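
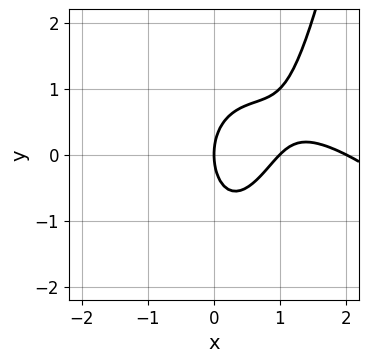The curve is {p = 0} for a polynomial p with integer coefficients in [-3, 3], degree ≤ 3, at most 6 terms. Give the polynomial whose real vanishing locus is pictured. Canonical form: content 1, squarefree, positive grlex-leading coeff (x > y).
(a) The degree is 3 — the shape is more complex than any degree-2 curve.
(b) Against the integer gridlines: among the integer gridlines, it crosses the x-axis at x ∈ {0, 1, 2}; one y-axis crossing is at y = 0.
(c) Solving for integer coefficients yields p as stated.

x^3 + x^2*y - 3*x^2 - y^2 + 2*x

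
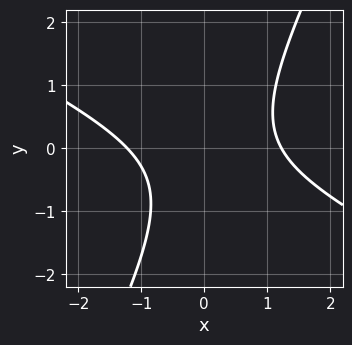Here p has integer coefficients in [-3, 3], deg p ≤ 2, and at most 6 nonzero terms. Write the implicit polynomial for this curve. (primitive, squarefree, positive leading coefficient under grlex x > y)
2*x^2 + 3*x*y - 2*y^2 - y - 3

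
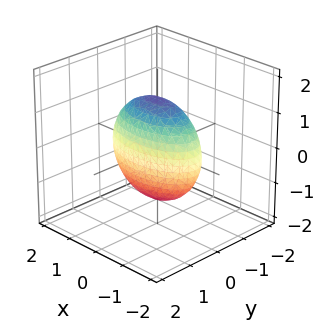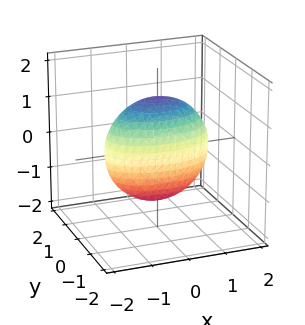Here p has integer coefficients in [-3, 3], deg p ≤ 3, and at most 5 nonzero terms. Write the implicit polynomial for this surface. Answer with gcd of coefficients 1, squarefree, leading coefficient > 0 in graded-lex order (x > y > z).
First, the degree is 2 — bounded and convex; a quadric.
Next, symmetries: it's symmetric under z → −z, forcing even powers of z; it's symmetric under y → −y, forcing even powers of y; the x ↦ −x reflection is a symmetry, so x appears only in even powers.
Finally, the integer polynomial consistent with all of this is the stated p.

x^2 + 3*y^2 + z^2 - 2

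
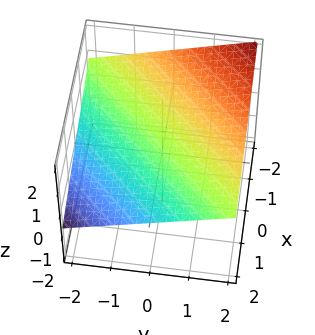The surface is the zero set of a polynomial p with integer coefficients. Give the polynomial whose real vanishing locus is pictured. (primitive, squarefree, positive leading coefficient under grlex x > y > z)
First, degree: the surface is flat (a plane), so deg p = 1.
Next, observable constraints: one y-axis crossing is at y = -2; one x-axis crossing is at x = 2.
Finally, these observations pin down the coefficients.

x - y + 3*z - 2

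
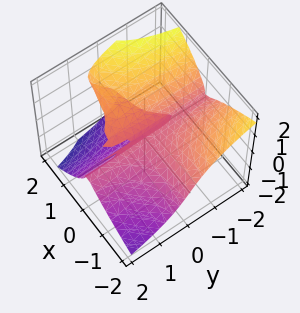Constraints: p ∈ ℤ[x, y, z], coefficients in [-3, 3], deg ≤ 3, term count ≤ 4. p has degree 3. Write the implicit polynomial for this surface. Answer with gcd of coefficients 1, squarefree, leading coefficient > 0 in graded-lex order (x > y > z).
2*x^2*y + 2*z^3 - 3*x*z

First, degree: the shape is more complex than any degree-2 surface, so deg p = 3.
Then, from the axis intercepts and sections: it meets the z-axis at z = 0 (among the integer gridlines); every point of the y-axis in the box is on the surface.
Finally, fitting integer coefficients to these (and the overall shape) gives p. Check: (-1, 0, 0) on the x-axis lies on the surface, and p(-1, 0, 0) = 0. ✓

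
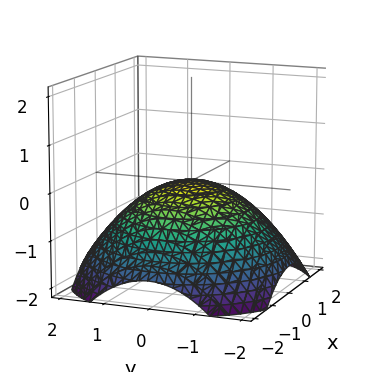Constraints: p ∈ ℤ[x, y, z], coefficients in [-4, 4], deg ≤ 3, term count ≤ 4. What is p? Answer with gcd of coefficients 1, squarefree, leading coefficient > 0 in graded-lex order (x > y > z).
x^2 + y^2 + 3*z

1. The degree is 2 — a paraboloid; a quadric.
2. Symmetry: the surface is invariant under rotation about z: p = q(x² + y², z).
3. Observable constraints: it meets the y-axis at y = 0 (among the integer gridlines); it crosses the z-axis at the gridline z = 0.
4. The integer polynomial consistent with all of this is the stated p.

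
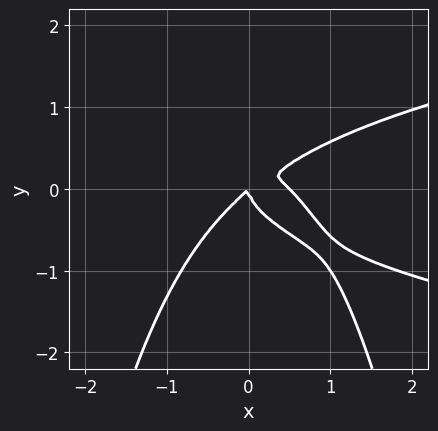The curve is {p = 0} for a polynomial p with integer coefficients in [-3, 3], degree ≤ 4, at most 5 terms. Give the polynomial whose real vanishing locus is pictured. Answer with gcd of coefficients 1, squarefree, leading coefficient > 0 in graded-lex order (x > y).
3*x^2*y^2 - 2*x^3 + 3*y^3 + x^2 - x*y

(a) deg p = 4. The shape is more complex than any degree-3 curve.
(b) From the axis intercepts and sections: it crosses the x-axis at the gridline x = 0; it meets the y-axis at y = 0 (among the integer gridlines).
(c) These observations pin down the coefficients.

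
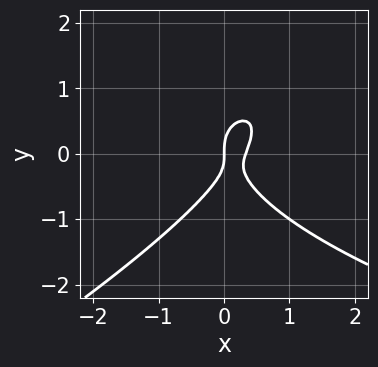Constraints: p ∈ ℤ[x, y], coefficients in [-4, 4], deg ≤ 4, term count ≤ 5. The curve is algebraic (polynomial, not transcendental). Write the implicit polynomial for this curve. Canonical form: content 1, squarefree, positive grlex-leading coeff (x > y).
x*y^2 - 2*y^3 - 3*x^2 + x*y + x

1. Degree: a generic line meets the curve in up to 3 points, so deg p = 3.
2. From the visible intercepts: one x-axis crossing is at x = 0; it crosses the y-axis at the gridline y = 0.
3. Fitting integer coefficients to these (and the overall shape) gives p.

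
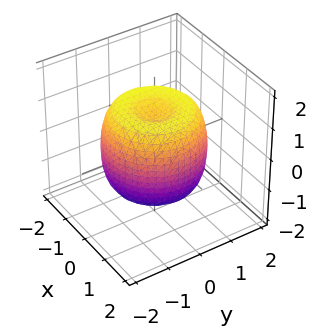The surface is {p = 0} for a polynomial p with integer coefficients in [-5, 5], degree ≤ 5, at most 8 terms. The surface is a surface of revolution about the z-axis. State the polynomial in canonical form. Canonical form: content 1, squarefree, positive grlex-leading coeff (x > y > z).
2*x^4 + 4*x^2*y^2 + 2*y^4 - 3*x^2 - 3*y^2 + 2*z^2 - 2

1. Degree: a generic line meets the surface in up to 4 points, so deg p = 4.
2. Symmetries: the z-axis is an axis of rotation, so x and y enter only as x² + y².
3. Observable constraints: among the integer gridlines, it crosses the z-axis at z ∈ {-1, 1}; a circular section at z = 1 has radius between 1 and 2.
4. Solving for integer coefficients yields p as stated.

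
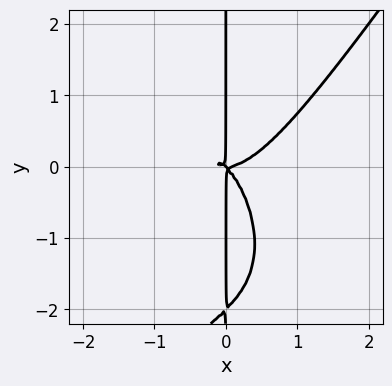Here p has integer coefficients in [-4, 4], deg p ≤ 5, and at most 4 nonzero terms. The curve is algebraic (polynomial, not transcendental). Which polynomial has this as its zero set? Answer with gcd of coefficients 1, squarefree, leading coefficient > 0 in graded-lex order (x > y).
3*x^4 - x*y^3 - 2*x^2*y - 2*x*y^2

(a) The degree is 4 — the shape is more complex than any degree-3 curve.
(b) Against the integer gridlines: every point of the y-axis in the box is on the curve.
(c) The integer polynomial consistent with all of this is the stated p.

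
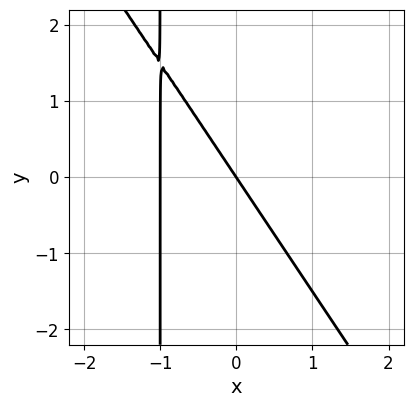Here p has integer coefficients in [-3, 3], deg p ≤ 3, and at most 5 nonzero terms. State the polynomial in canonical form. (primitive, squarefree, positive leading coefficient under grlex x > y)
3*x^2 + 2*x*y + 3*x + 2*y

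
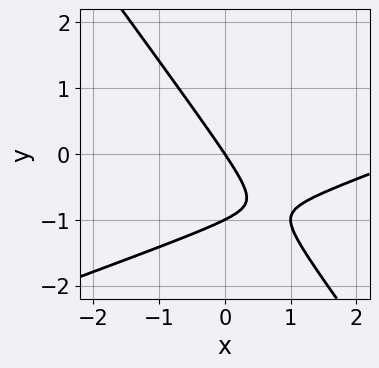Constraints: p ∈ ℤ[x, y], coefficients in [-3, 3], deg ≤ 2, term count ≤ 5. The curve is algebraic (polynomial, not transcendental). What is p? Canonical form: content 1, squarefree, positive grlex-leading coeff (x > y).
x^2 - 2*x*y - 2*y^2 - 3*x - 2*y

The degree is 2 — the shape is more complex than any degree-1 curve.
Checking where it meets the axes: the y-axis gridline crossings are at y ∈ {-1, 0}; it crosses the x-axis at the gridline x = 0.
Together with the visible shape, these determine p as stated.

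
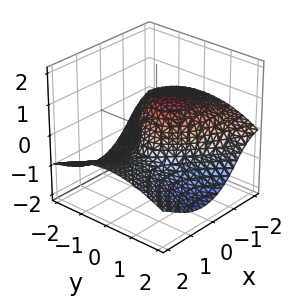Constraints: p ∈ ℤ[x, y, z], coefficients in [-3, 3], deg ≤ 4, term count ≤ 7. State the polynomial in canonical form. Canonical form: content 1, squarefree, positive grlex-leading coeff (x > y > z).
3*x^2*z + 2*z^3 + 2*y^2 + 3*x - 1

The degree is 3 — the shape is more complex than any degree-2 surface.
Putting this together gives p.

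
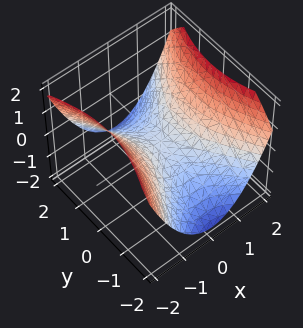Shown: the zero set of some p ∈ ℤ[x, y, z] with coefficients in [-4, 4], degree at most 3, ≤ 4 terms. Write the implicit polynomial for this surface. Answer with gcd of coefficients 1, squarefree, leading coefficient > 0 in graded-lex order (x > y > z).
1. The degree is 2 — a hyperbolic paraboloid; a quadric.
2. Symmetries: the x ↦ −x reflection is a symmetry, so x appears only in even powers; it's symmetric under y → −y, forcing even powers of y.
3. From the visible intercepts: it meets the y-axis at y = 0 (among the integer gridlines); one z-axis crossing is at z = 0.
4. The integer polynomial consistent with all of this is the stated p.

2*x^2 - y^2 - 3*z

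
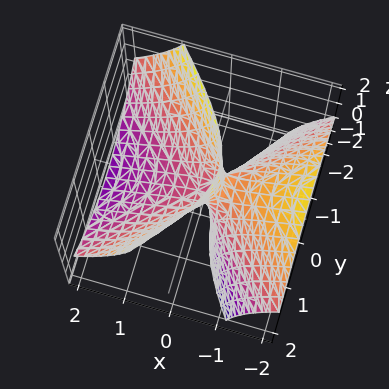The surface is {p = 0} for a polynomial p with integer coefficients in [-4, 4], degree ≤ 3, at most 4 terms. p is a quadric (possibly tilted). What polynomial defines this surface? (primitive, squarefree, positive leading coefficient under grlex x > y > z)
2*x^2 + 3*x*z - 2*y^2 + z

Degree: the shape is more complex than any degree-1 surface, so deg p = 2.
Reading off the gridlines: it crosses the y-axis at the gridline y = 0; one x-axis crossing is at x = 0.
These observations pin down the coefficients.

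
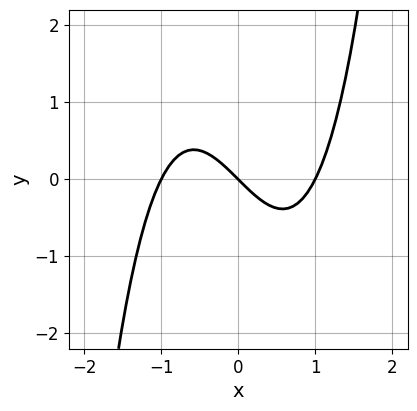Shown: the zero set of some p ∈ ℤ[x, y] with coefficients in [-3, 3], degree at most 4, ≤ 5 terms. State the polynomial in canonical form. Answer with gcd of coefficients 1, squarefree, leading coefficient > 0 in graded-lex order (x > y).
x^3 - x - y

(a) deg p = 3.
(b) From the axis intercepts and sections: one y-axis crossing is at y = 0; the x-axis gridline crossings are at x ∈ {-1, 0, 1}.
(c) Putting this together gives p.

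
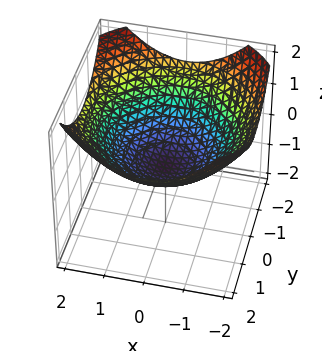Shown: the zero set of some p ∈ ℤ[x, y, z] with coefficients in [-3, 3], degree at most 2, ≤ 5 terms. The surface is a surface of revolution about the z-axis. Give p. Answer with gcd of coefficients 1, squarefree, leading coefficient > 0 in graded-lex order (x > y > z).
x^2 + y^2 - 3*z - 1

(a) Degree: the shape is more complex than any degree-1 surface, so deg p = 2.
(b) Symmetry: every cross-section ⟂ z is a circle, so x, y appear only via x² + y².
(c) From the visible intercepts: among the integer gridlines, it crosses the y-axis at y ∈ {-1, 1}; the x-axis gridline crossings are at x ∈ {-1, 1}; a circular section at z = 0 has radius exactly 1.
(d) Matching integer coefficients to the picture gives p.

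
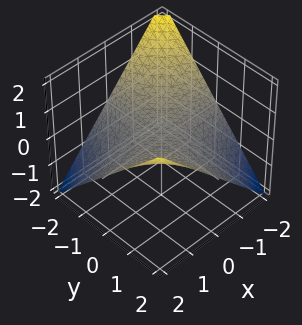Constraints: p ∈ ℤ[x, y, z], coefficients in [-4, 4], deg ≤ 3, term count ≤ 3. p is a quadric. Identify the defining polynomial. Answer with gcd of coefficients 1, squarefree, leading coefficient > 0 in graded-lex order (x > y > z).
Degree: a hyperbolic paraboloid; a quadric, so deg p = 2.
Against the integer gridlines: the visible x-axis segment lies entirely on the surface; the visible y-axis segment lies entirely on the surface; it meets the z-axis at z = 0 (among the integer gridlines).
Putting this together gives p.

x*y - 2*z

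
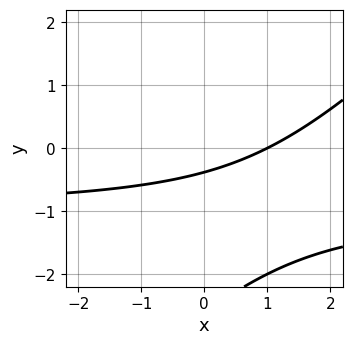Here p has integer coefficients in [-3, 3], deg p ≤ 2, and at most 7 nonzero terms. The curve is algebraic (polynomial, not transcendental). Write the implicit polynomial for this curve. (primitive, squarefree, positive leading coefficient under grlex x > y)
x*y - y^2 + x - 3*y - 1

(a) The degree is 2 — a generic line meets the curve in up to 2 points.
(b) Reading off the gridlines: it crosses the x-axis at the gridline x = 1.
(c) Fitting integer coefficients to these (and the overall shape) gives p.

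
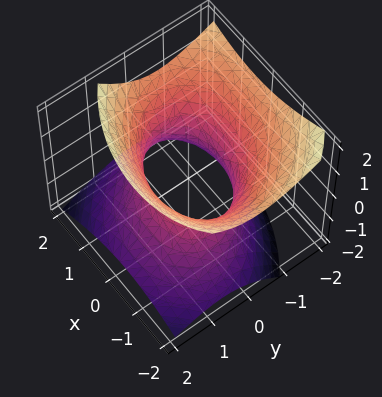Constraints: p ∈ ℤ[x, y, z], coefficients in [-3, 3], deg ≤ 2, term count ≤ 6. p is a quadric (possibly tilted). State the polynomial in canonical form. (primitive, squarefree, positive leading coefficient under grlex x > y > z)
Degree: a generic line meets the surface in up to 2 points, so deg p = 2.
Reading off the gridlines: the surface avoids every integer z-axis point in the box; the y-axis gridline crossings are at y ∈ {-1, 1}.
Solving for integer coefficients yields p as stated.

2*x^2 + x*y + 3*y^2 + 2*y*z - 3*z^2 - 3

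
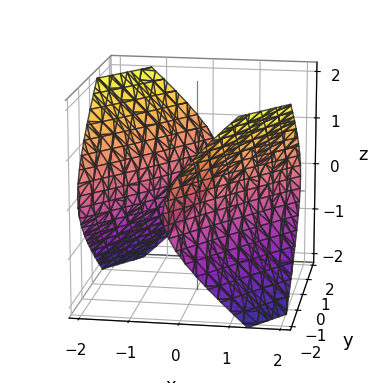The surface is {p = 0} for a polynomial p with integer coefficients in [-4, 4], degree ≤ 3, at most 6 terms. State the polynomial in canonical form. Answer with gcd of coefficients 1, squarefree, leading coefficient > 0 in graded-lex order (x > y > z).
(a) I count 2 distinct pieces.
(b) deg p = 2.
(c) From the visible intercepts: it misses every integer gridline on the z-axis.
(d) These observations pin down the coefficients.

2*x^2 - 3*x*y + y^2 - 3*z^2 - 3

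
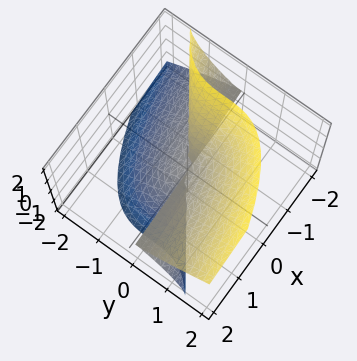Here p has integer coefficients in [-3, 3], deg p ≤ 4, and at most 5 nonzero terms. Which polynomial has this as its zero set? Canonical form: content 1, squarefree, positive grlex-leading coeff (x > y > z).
3*x*z^2 - 3*y^3 + 2*z^3

First, degree: the shape is more complex than any degree-2 surface, so deg p = 3.
Next, from the visible intercepts: it meets the z-axis at z = 0 (among the integer gridlines); every point of the x-axis in the box is on the surface.
Finally, assembling these constraints gives the stated polynomial.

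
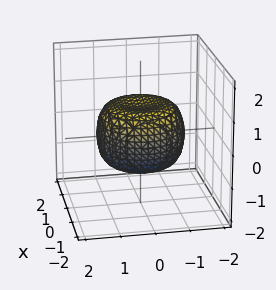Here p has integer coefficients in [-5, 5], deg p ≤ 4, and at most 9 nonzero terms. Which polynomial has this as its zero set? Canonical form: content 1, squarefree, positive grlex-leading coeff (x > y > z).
2*x^4 + 4*x^2*y^2 + 2*y^4 - 2*x^2 - 2*y^2 + 3*z^2 - 2

1. The degree is 4 — a generic line meets the surface in up to 4 points.
2. Symmetry: every cross-section ⟂ z is a circle, so x, y appear only via x² + y².
3. Reading off the gridlines: a circular section at z = 0 has radius between 1 and 2.
4. Assembling these constraints gives the stated polynomial.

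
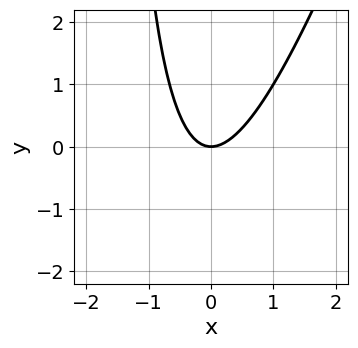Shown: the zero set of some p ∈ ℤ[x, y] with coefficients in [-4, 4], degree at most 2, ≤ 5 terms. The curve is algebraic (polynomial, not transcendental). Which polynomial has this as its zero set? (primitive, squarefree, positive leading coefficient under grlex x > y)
3*x^2 - x*y - 2*y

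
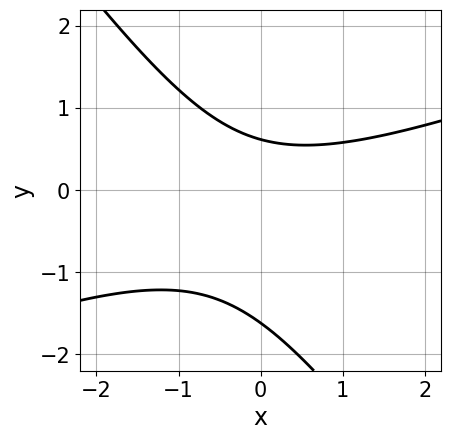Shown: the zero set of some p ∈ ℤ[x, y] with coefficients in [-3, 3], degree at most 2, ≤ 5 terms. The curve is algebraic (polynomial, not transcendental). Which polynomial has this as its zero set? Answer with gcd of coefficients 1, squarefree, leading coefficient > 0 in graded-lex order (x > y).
x^2 - 2*x*y - 2*y^2 - 2*y + 2

1. The degree is 2 — a generic line meets the curve in up to 2 points.
2. Reading off the gridlines: the curve avoids every integer x-axis point in the box.
3. Solving for integer coefficients yields p as stated.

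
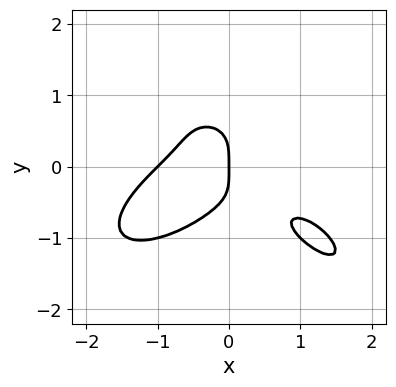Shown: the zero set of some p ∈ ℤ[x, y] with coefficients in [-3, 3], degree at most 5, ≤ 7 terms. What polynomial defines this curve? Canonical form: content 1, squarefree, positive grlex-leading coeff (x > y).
Degree: the shape is more complex than any degree-3 curve, so deg p = 4.
From the visible intercepts: the x-axis gridline crossings are at x ∈ {-1, 0}; it crosses the y-axis at the gridline y = 0.
Matching integer coefficients to the picture gives p.

x^4 + x*y^3 + 2*y^4 + 3*x^2*y + x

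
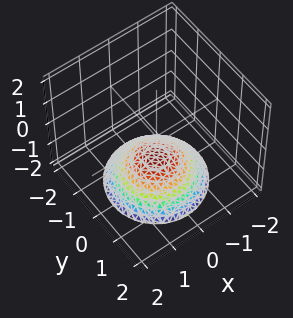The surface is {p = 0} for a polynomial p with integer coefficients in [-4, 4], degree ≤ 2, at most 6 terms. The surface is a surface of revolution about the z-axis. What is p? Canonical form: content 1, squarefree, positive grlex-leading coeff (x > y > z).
First, deg p = 2. A generic line meets the surface in up to 2 points.
Then, symmetries: every cross-section ⟂ z is a circle, so x, y appear only via x² + y².
Next, observable constraints: no x-intercept at any integer in the box; a circular section at z = -2 has radius between 1 and 2; no y-intercept at any integer in the box; one z-axis crossing is at z = -1.
Finally, putting this together gives p.

x^2 + y^2 + 2*z + 2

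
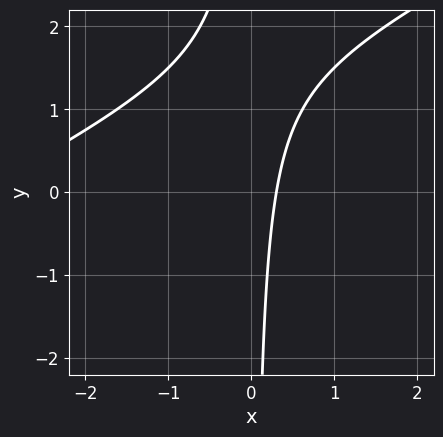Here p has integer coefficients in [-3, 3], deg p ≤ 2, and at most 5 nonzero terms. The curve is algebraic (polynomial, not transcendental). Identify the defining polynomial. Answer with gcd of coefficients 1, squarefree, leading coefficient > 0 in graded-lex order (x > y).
(a) The degree is 2 — a generic line meets the curve in up to 2 points.
(b) Against the integer gridlines: no y-intercept at any integer in the box.
(c) Matching integer coefficients to the picture gives p.

x^2 - 2*x*y + 3*x - 1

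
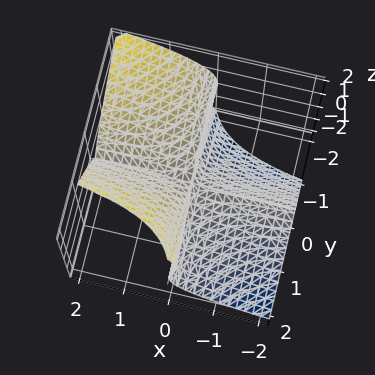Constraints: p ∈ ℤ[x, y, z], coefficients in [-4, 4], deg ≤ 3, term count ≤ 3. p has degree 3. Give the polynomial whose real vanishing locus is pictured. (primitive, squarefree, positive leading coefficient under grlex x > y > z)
Degree: no degree-2 surface has this shape, so deg p = 3.
Reading off the gridlines: it meets the z-axis at z = 0 (among the integer gridlines); the visible x-axis segment lies entirely on the surface.
Solving for integer coefficients yields p as stated. Check: (0, 1, 0) on the y-axis lies on the surface, and p(0, 1, 0) = 0. ✓

2*x*y^2 + y*z^2 - z^3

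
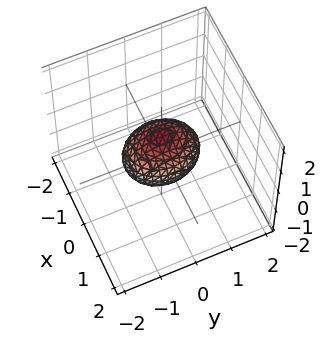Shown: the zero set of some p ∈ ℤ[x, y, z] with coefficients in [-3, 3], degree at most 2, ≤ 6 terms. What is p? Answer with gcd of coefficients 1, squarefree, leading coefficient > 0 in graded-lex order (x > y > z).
First, degree: bounded and convex; a quadric, so deg p = 2.
Next, symmetries: the z ↦ −z reflection is a symmetry, so z appears only in even powers; the y ↦ −y reflection is a symmetry, so y appears only in even powers; it's symmetric under x → −x, forcing even powers of x.
Next, checking where it meets the axes: among the integer gridlines, it crosses the y-axis at y ∈ {-1, 1}.
Finally, solving for integer coefficients yields p as stated.

3*x^2 + 2*y^2 + 3*z^2 - 2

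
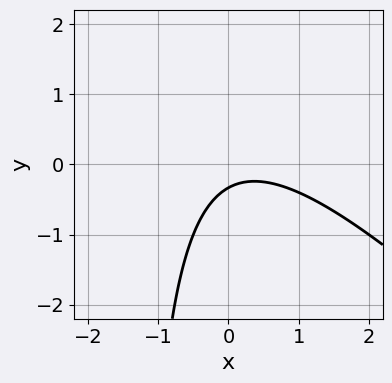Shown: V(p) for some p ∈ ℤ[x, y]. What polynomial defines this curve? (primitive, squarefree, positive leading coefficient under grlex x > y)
2*x^2 + 2*x*y - x + 3*y + 1

First, the degree is 2 — no degree-1 curve has this shape.
Then, from the axis intercepts and sections: no x-intercept at any integer in the box.
Finally, the integer polynomial consistent with all of this is the stated p.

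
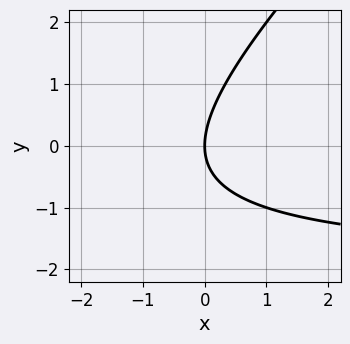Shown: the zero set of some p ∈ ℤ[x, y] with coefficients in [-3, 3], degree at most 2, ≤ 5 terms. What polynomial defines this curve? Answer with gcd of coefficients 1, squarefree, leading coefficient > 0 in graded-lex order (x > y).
x*y - y^2 + 2*x

1. The degree is 2 — the shape is more complex than any degree-1 curve.
2. Against the integer gridlines: it meets the x-axis at x = 0 (among the integer gridlines); one y-axis crossing is at y = 0.
3. These observations pin down the coefficients.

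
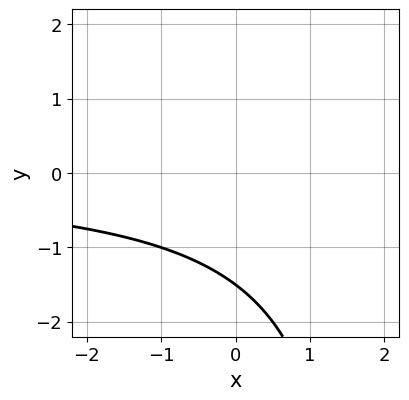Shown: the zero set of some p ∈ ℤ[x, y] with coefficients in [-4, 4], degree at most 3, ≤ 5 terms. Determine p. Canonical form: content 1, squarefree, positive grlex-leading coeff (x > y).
x*y - 2*y - 3

First, the degree is 2 — the shape is more complex than any degree-1 curve.
Next, against the integer gridlines: no x-intercept at any integer in the box.
Finally, solving for integer coefficients yields p as stated.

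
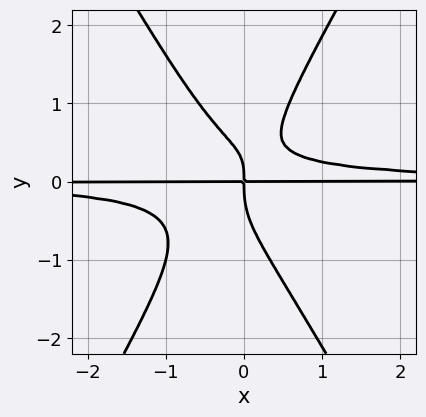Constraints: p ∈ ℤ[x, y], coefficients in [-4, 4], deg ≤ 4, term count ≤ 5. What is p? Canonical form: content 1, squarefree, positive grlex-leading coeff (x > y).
3*x^2*y^2 - y^4 + x*y^2 - x*y

deg p = 4.
From the visible intercepts: every point of the x-axis in the box is on the curve.
Together with the visible shape, these determine p as stated.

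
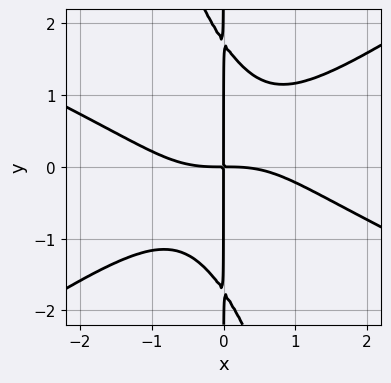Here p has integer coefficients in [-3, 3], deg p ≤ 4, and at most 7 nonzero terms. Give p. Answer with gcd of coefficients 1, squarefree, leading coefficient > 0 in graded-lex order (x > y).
x^4 + x^3*y - 3*x^2*y^2 - x*y^3 + 3*x*y

(a) deg p = 4. A generic line meets the curve in up to 4 points.
(b) From the axis intercepts and sections: the visible y-axis segment lies entirely on the curve.
(c) Assembling these constraints gives the stated polynomial.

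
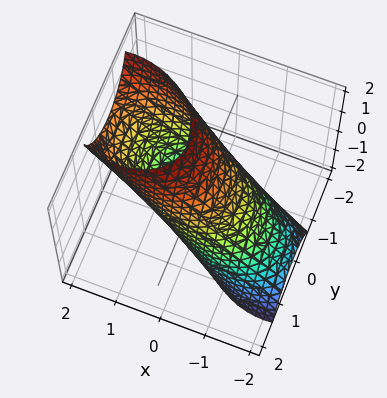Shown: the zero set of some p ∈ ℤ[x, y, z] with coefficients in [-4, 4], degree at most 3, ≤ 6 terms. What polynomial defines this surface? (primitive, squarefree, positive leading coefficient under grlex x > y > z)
2*x^2 + x*y - 3*x*z + 3*y^2 + z^2 - 3

(a) Degree: no degree-1 surface has this shape, so deg p = 2.
(b) Checking where it meets the axes: the y-axis gridline crossings are at y ∈ {-1, 1}.
(c) The integer polynomial consistent with all of this is the stated p.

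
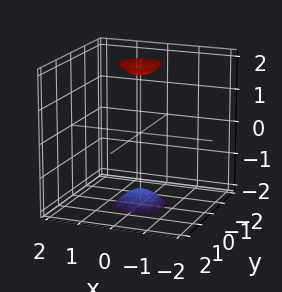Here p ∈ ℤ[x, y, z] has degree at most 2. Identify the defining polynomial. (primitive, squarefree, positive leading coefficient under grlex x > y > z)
1. There are 2 components. Treating them together as one polynomial.
2. Degree: two sheets facing apart; a quadric, so deg p = 2.
3. Symmetry: the surface is invariant under rotation about z: p = q(x² + y², z); the z ↦ −z reflection is a symmetry, so z appears only in even powers.
4. Against the integer gridlines: it misses every integer gridline on the x-axis; a circular section at z = -2 has radius between 0 and 1; the surface avoids every integer y-axis point in the box.
5. Putting this together gives p.

3*x^2 + 3*y^2 - z^2 + 3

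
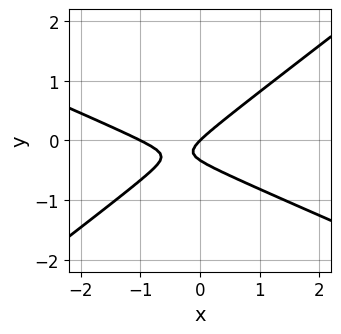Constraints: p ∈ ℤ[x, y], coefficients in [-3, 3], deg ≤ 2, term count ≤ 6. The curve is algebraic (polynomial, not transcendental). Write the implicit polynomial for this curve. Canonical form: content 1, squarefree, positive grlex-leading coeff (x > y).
The degree is 2 — no degree-1 curve has this shape.
From the axis intercepts and sections: it meets the y-axis at y = 0 (among the integer gridlines); among the integer gridlines, it crosses the x-axis at x ∈ {-1, 0}.
These observations pin down the coefficients.

x^2 + x*y - 3*y^2 + x - y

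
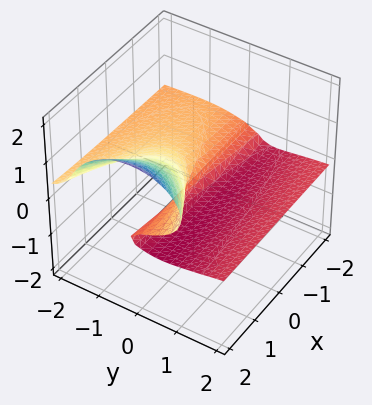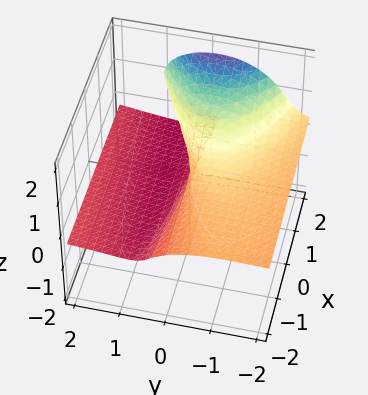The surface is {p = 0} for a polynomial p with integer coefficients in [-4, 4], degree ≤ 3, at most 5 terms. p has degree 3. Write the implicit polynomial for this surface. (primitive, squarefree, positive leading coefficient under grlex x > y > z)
1. Degree: a generic line meets the surface in up to 3 points, so deg p = 3.
2. From the axis intercepts and sections: every point of the x-axis in the box is on the surface; it crosses the z-axis at the gridline z = 0; one y-axis crossing is at y = 0.
3. Assembling these constraints gives the stated polynomial.

2*x*z^2 - 2*y^2*z - 3*z^3 + x*z - y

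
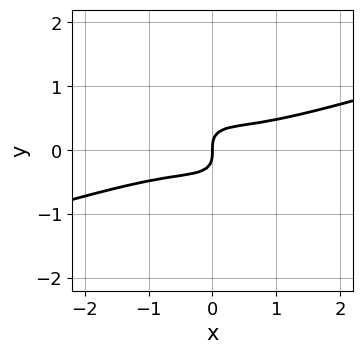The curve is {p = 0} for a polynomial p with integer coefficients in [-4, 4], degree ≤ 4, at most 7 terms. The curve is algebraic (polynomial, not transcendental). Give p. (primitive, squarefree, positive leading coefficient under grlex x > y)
(a) deg p = 3. The shape is more complex than any degree-2 curve.
(b) Checking where it meets the axes: it meets the x-axis at x = 0 (among the integer gridlines); it crosses the y-axis at the gridline y = 0.
(c) Assembling these constraints gives the stated polynomial.

x^3 - 2*x^2*y - 3*x*y^2 - 3*y^3 + x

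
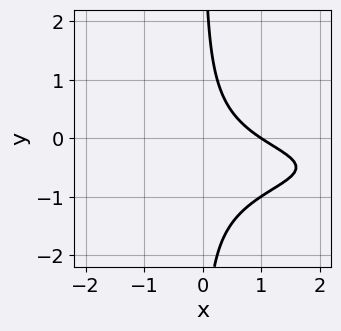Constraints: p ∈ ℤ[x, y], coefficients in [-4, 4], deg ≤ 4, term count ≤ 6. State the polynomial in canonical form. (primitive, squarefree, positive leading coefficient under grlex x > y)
First, the degree is 3 — a generic line meets the curve in up to 3 points.
Then, reading off the gridlines: it meets the x-axis at x = 1 (among the integer gridlines); the curve avoids every integer y-axis point in the box.
Finally, putting this together gives p.

3*x*y^2 + 3*x*y + 2*x - 2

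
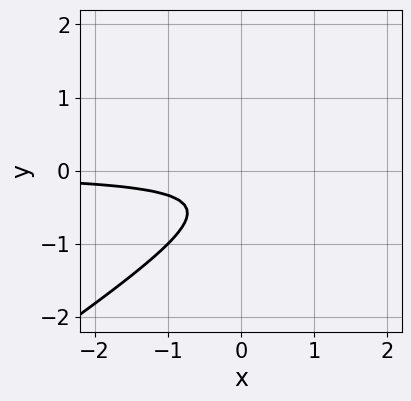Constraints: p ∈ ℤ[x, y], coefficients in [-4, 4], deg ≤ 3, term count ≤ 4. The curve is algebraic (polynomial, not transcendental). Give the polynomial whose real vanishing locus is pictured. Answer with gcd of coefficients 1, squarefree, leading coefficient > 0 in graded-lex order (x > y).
2*x*y - 3*y^2 - 2*y - 1

First, deg p = 2. The shape is more complex than any degree-1 curve.
Then, from the visible intercepts: it misses every integer gridline on the y-axis; it misses every integer gridline on the x-axis.
Finally, matching integer coefficients to the picture gives p.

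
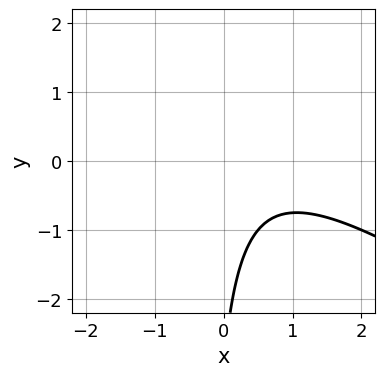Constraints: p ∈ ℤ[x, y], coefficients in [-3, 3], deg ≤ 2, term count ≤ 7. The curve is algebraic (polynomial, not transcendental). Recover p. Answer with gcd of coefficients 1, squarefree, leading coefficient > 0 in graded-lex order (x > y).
1. The degree is 2 — the shape is more complex than any degree-1 curve.
2. Checking where it meets the axes: the curve avoids every integer y-axis point in the box; it misses every integer gridline on the x-axis.
3. Assembling these constraints gives the stated polynomial.

2*x^2 + 3*x*y - 2*x + y + 3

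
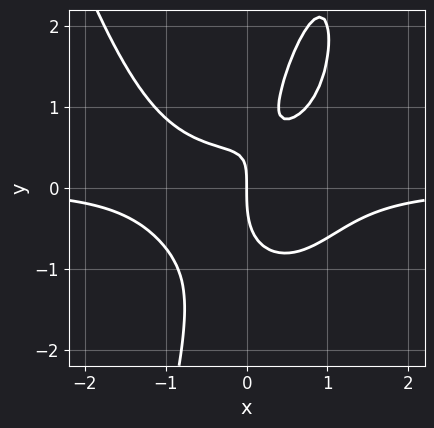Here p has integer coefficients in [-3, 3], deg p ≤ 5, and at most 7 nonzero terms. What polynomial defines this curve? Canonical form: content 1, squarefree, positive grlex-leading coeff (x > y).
First, deg p = 4. The shape is more complex than any degree-3 curve.
Next, against the integer gridlines: one x-axis crossing is at x = 0; it crosses the y-axis at the gridline y = 0.
Finally, solving for integer coefficients yields p as stated.

3*x^3*y - 3*x*y^2 + y^3 - 2*x*y + 2*x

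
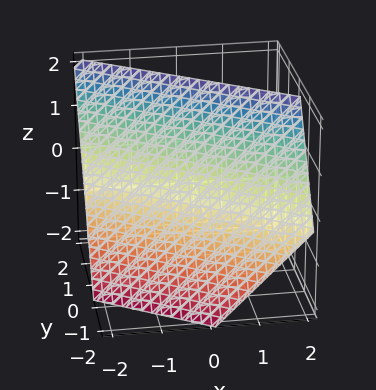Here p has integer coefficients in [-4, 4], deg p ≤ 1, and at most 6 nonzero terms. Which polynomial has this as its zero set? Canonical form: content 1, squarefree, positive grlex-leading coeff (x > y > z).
2*x + 3*y - 2*z + 2

First, the degree is 1 — every cross-section is a straight line — this is a plane.
Next, reading off the gridlines: it crosses the x-axis at the gridline x = -1; it crosses the z-axis at the gridline z = 1.
Finally, solving for integer coefficients yields p as stated.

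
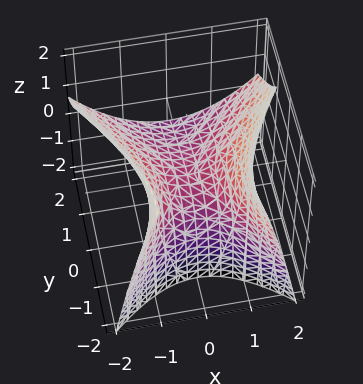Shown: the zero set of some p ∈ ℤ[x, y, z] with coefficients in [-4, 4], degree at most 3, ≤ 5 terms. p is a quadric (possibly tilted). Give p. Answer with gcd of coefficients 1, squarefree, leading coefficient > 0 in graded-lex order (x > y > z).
(a) deg p = 2.
(b) Checking where it meets the axes: it meets the z-axis at z = 0 (among the integer gridlines); one x-axis crossing is at x = 0; one y-axis crossing is at y = 0.
(c) These observations pin down the coefficients.

2*x^2 - y^2 - 2*y*z - 3*z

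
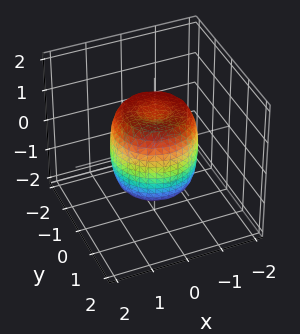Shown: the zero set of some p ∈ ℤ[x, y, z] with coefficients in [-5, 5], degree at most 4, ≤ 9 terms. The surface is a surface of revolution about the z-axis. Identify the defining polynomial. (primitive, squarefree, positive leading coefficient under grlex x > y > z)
1. deg p = 4.
2. Symmetries: rotational symmetry about the z-axis ⇒ p depends on x, y only through x² + y².
3. Checking where it meets the axes: among the integer gridlines, it crosses the z-axis at z ∈ {-1, 1}; a circular section at z = 1 has radius exactly 1.
4. These observations pin down the coefficients.

2*x^4 + 4*x^2*y^2 + 2*y^4 - 2*x^2 - 2*y^2 + z^2 - 1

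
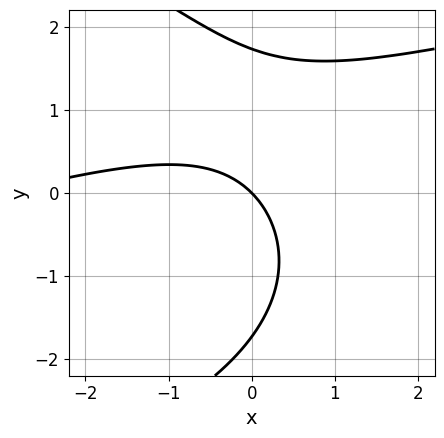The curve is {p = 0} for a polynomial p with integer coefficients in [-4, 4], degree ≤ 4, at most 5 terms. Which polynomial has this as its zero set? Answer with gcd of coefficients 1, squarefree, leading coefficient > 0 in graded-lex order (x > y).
1. The degree is 3 — no degree-2 curve has this shape.
2. Reading off the gridlines: it crosses the x-axis at the gridline x = 0; one y-axis crossing is at y = 0.
3. The integer polynomial consistent with all of this is the stated p.

y^3 - x^2 + 3*x*y - 3*x - 3*y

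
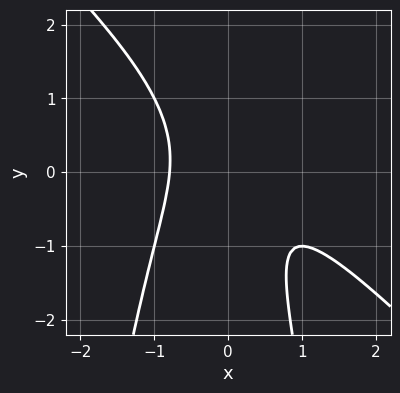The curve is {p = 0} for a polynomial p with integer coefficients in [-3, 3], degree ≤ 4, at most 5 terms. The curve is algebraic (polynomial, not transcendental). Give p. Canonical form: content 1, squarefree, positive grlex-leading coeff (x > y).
First, deg p = 3.
Then, observable constraints: the curve avoids every integer y-axis point in the box.
Finally, together with the visible shape, these determine p as stated.

2*x^3 + 2*x^2*y + 2*x*y + y^2 + 1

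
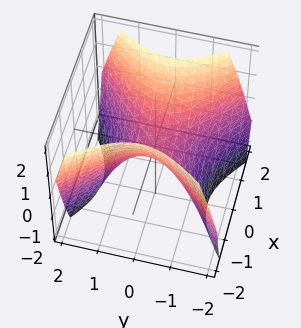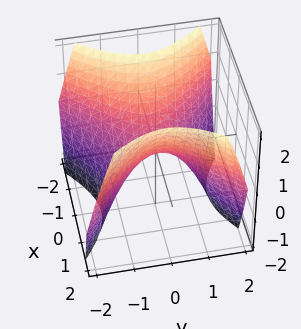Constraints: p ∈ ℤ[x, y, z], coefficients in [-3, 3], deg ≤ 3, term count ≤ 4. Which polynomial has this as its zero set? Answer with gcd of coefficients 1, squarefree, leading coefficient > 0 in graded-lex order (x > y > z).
x^2 - y^2 - z

Degree: a saddle surface; a quadric, so deg p = 2.
Symmetries: the y ↦ −y reflection is a symmetry, so y appears only in even powers; mirror symmetry x ↦ −x ⇒ only even powers of x.
Against the integer gridlines: it crosses the z-axis at the gridline z = 0; it crosses the x-axis at the gridline x = 0.
Assembling these constraints gives the stated polynomial.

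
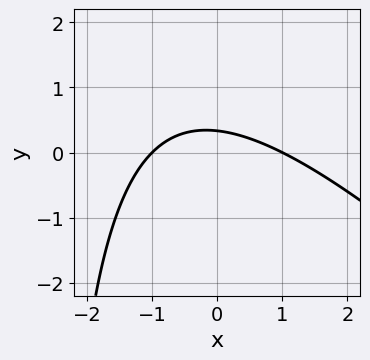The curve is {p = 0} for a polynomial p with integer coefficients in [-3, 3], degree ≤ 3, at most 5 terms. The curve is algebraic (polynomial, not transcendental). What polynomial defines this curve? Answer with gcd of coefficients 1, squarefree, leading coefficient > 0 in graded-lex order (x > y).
(a) deg p = 2. No degree-1 curve has this shape.
(b) From the visible intercepts: the x-axis gridline crossings are at x ∈ {-1, 1}.
(c) The integer polynomial consistent with all of this is the stated p.

x^2 + x*y + 3*y - 1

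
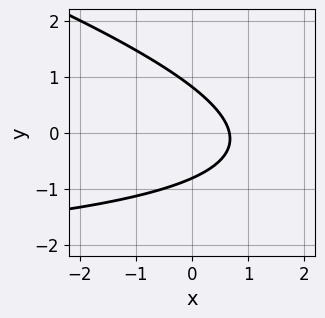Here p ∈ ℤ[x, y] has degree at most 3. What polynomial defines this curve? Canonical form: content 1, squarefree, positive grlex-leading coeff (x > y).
x*y + 3*y^2 + 3*x - 2

Degree: a generic line meets the curve in up to 2 points, so deg p = 2.
The integer polynomial consistent with all of this is the stated p.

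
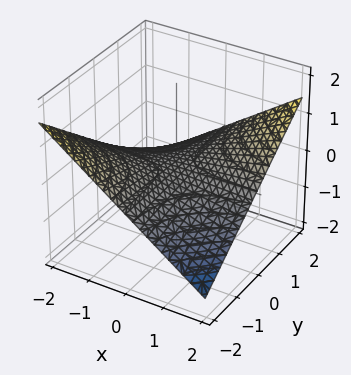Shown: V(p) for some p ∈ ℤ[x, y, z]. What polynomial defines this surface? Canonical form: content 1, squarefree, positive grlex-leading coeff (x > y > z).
The degree is 2 — a saddle surface; a quadric.
Observable constraints: one z-axis crossing is at z = 0; the visible x-axis segment lies entirely on the surface; every point of the y-axis in the box is on the surface.
Assembling these constraints gives the stated polynomial.

x*y - 3*z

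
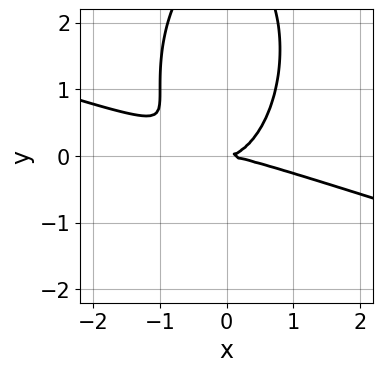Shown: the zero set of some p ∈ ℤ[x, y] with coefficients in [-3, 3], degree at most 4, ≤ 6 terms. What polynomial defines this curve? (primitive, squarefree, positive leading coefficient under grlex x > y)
x^3 + 3*x^2*y + y^3 - 3*y^2

1. deg p = 3. No degree-2 curve has this shape.
2. Against the integer gridlines: one y-axis crossing is at y = 0; it crosses the x-axis at the gridline x = 0.
3. Assembling these constraints gives the stated polynomial.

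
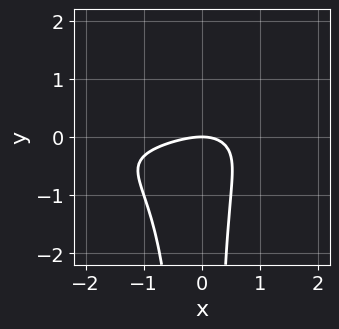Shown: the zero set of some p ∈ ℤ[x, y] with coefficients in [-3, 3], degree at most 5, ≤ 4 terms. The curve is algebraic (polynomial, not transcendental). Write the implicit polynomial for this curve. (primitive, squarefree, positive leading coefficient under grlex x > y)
(a) The degree is 4 — no degree-3 curve has this shape.
(b) Observable constraints: it crosses the y-axis at the gridline y = 0; it crosses the x-axis at the gridline x = 0.
(c) Together with the visible shape, these determine p as stated.

3*x^2*y^2 + x^2 - 2*x*y + 2*y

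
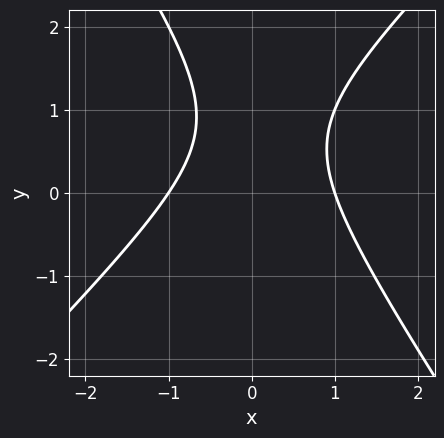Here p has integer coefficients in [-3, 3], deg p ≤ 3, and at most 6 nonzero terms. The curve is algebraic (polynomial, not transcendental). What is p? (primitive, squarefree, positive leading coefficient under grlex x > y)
3*x^2 - x*y - 2*y^2 + 3*y - 3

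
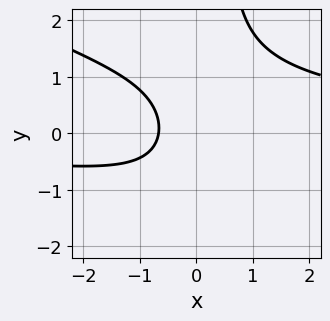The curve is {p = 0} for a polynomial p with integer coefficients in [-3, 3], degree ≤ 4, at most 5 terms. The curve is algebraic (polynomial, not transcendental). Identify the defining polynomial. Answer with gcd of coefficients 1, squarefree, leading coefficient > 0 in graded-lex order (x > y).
x^2*y + 2*x*y^2 - y^2 - 3*x - 2

(a) Degree: a generic line meets the curve in up to 3 points, so deg p = 3.
(b) Reading off the gridlines: no y-intercept at any integer in the box.
(c) The integer polynomial consistent with all of this is the stated p.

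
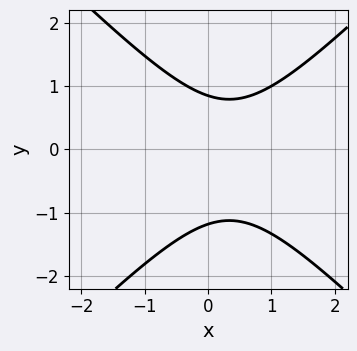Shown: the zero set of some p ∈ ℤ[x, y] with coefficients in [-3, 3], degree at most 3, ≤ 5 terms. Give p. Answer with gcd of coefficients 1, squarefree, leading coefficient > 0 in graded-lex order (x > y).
3*x^2 - 3*y^2 - 2*x - y + 3

First, deg p = 2.
Next, from the axis intercepts and sections: the curve avoids every integer x-axis point in the box.
Finally, matching integer coefficients to the picture gives p.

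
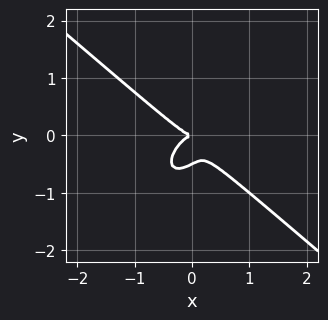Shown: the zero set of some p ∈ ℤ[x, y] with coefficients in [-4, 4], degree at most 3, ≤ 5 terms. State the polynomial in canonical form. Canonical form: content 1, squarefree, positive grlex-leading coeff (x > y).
1. The degree is 3 — no degree-2 curve has this shape.
2. Checking where it meets the axes: it crosses the x-axis at the gridline x = 0; it crosses the y-axis at the gridline y = 0.
3. Fitting integer coefficients to these (and the overall shape) gives p.

2*x^3 - x*y^2 + 2*y^3 + y^2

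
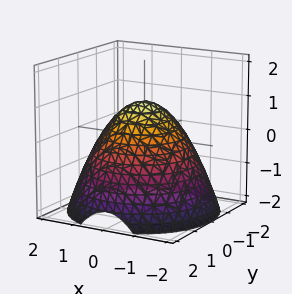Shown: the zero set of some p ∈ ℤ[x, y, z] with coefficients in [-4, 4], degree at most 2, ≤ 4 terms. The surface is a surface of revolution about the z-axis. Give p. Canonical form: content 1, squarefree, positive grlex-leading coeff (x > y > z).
2*x^2 + 2*y^2 + 3*z - 3

deg p = 2. The shape is more complex than any degree-1 surface.
By symmetry, the z-axis is an axis of rotation, so x and y enter only as x² + y².
Reading off the gridlines: it crosses the z-axis at the gridline z = 1; a circular section at z = 0 has radius between 1 and 2.
Assembling these constraints gives the stated polynomial.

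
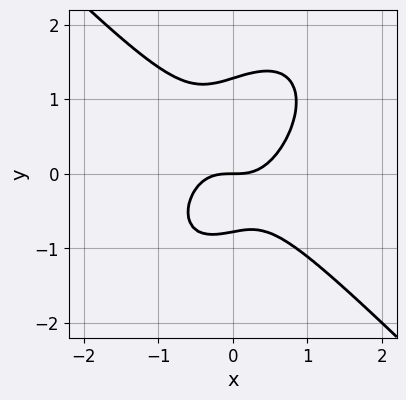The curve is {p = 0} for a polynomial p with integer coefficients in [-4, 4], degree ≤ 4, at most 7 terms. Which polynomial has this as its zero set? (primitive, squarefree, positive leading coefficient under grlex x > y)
3*x^3 - x*y^2 + 2*y^3 - y^2 - 2*y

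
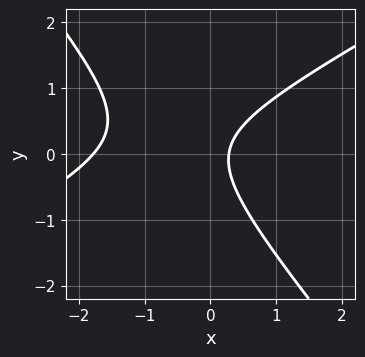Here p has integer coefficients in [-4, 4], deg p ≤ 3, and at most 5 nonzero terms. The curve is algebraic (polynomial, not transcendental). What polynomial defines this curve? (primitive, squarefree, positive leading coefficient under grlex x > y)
2*x^2 - 2*x*y - 3*y^2 + 3*x - 1

(a) deg p = 2.
(b) Reading off the gridlines: it misses every integer gridline on the y-axis.
(c) Solving for integer coefficients yields p as stated.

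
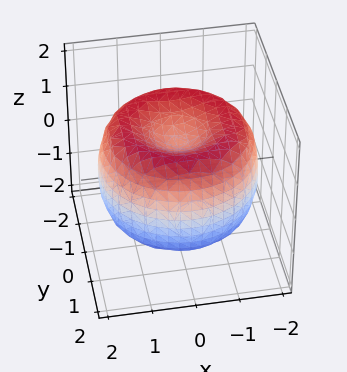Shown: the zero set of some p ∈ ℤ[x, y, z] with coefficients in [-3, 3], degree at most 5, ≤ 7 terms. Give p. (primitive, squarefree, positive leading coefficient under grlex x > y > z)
1. deg p = 4. No degree-3 surface has this shape.
2. Symmetries: every cross-section ⟂ z is a circle, so x, y appear only via x² + y².
3. From the axis intercepts and sections: a circular section at z = 0 has radius between 1 and 2.
4. Together with the visible shape, these determine p as stated.

x^4 + 2*x^2*y^2 + y^4 - 3*x^2 - 3*y^2 + 2*z^2 - 1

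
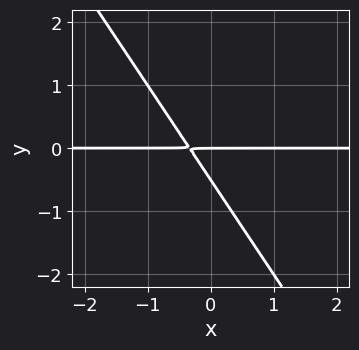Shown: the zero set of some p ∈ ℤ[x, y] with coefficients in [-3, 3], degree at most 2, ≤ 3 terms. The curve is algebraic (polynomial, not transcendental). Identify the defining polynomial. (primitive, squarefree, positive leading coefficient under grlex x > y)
3*x*y + 2*y^2 + y

deg p = 2. The shape is more complex than any degree-1 curve.
Against the integer gridlines: one y-axis crossing is at y = 0; the visible x-axis segment lies entirely on the curve.
Putting this together gives p.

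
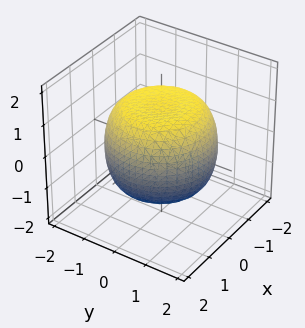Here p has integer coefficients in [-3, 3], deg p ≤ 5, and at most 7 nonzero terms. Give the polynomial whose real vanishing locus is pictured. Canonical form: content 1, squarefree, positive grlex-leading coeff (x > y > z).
x^4 + 2*x^2*y^2 + y^4 - x^2 - y^2 + 2*z^2 - 3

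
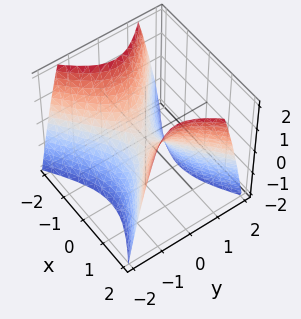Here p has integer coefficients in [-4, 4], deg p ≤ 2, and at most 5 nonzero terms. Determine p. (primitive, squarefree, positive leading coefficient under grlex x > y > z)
First, the degree is 2 — a hyperbolic paraboloid; a quadric.
Next, symmetries: mirror symmetry x ↦ −x ⇒ only even powers of x; the y ↦ −y reflection is a symmetry, so y appears only in even powers.
Next, against the integer gridlines: one y-axis crossing is at y = 0; it crosses the x-axis at the gridline x = 0; it meets the z-axis at z = 0 (among the integer gridlines).
Finally, these observations pin down the coefficients.

2*x^2 - 3*y^2 - 2*z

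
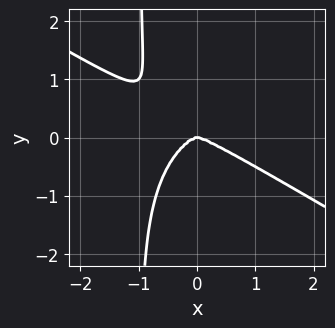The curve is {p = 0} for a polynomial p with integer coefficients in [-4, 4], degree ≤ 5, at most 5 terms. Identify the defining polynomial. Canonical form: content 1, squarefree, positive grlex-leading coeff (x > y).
(a) deg p = 4.
(b) Against the integer gridlines: one x-axis crossing is at x = 0; it meets the y-axis at y = 0 (among the integer gridlines).
(c) Putting this together gives p.

x^4 + x^3*y + 2*x*y^3 + 2*y^3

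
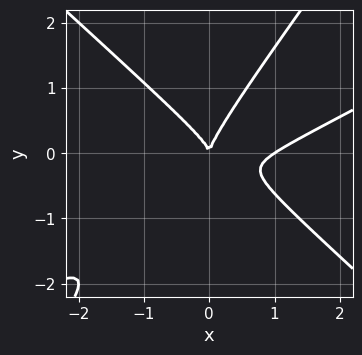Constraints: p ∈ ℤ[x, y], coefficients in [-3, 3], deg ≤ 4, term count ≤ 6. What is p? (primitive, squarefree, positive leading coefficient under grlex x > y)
(a) deg p = 3. The shape is more complex than any degree-2 curve.
(b) From the axis intercepts and sections: among the integer gridlines, it crosses the x-axis at x ∈ {0, 1}; it meets the y-axis at y = 0 (among the integer gridlines).
(c) Putting this together gives p.

2*x^3 - 3*x^2*y - 3*x*y^2 + 3*y^3 - 2*x^2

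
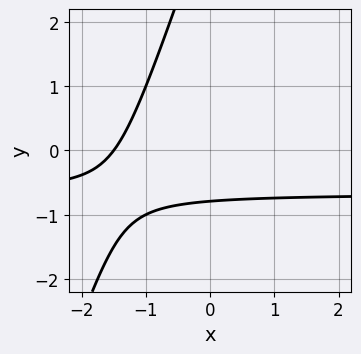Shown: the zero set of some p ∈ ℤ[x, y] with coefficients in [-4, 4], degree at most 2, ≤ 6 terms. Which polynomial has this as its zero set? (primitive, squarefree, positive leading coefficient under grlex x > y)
1. deg p = 2.
2. Solving for integer coefficients yields p as stated.

3*x*y - y^2 + 2*x + 3*y + 3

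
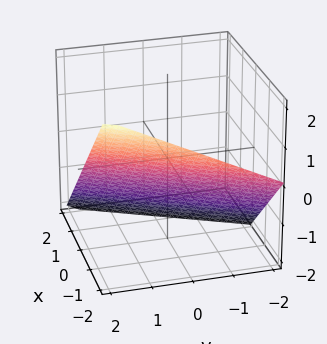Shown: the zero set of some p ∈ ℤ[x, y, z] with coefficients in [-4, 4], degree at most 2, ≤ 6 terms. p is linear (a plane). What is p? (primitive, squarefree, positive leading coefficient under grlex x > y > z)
(a) The degree is 1 — every cross-section is a straight line — this is a plane.
(b) From the axis intercepts and sections: it meets the x-axis at x = -1 (among the integer gridlines); it meets the y-axis at y = 2 (among the integer gridlines); one z-axis crossing is at z = -1.
(c) Putting this together gives p.

2*x - y + 2*z + 2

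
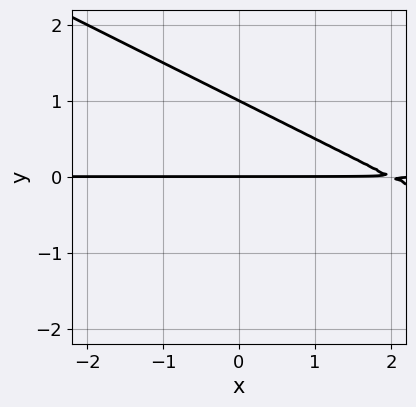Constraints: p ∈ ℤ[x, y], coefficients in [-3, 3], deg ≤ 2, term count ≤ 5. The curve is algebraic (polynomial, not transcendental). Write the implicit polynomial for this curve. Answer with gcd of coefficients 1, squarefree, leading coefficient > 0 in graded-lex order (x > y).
x*y + 2*y^2 - 2*y

The degree is 2 — a generic line meets the curve in up to 2 points.
From the axis intercepts and sections: every point of the x-axis in the box is on the curve; the y-axis gridline crossings are at y ∈ {0, 1}.
Together with the visible shape, these determine p as stated.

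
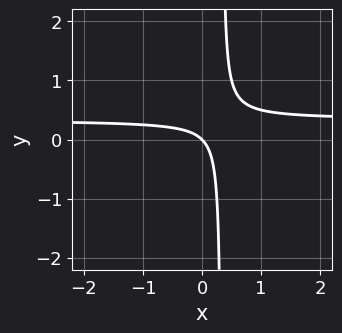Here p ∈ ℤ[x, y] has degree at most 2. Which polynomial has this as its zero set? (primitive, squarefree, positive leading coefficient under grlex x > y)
3*x*y - x - y

The degree is 2 — a generic line meets the curve in up to 2 points.
From the axis intercepts and sections: it crosses the y-axis at the gridline y = 0; one x-axis crossing is at x = 0.
Matching integer coefficients to the picture gives p.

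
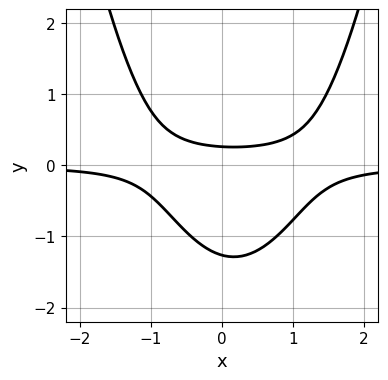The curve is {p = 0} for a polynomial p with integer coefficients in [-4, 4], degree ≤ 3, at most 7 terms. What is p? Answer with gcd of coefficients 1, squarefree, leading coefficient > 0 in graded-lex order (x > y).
3*x^2*y - x*y - 3*y^2 - 3*y + 1

1. Degree: no degree-2 curve has this shape, so deg p = 3.
2. Checking where it meets the axes: it misses every integer gridline on the x-axis.
3. Together with the visible shape, these determine p as stated.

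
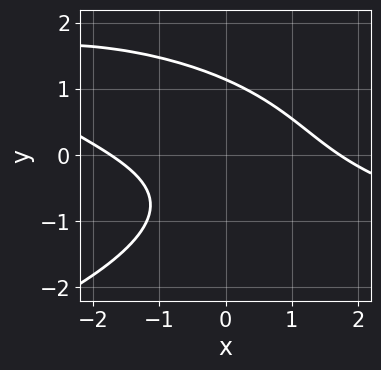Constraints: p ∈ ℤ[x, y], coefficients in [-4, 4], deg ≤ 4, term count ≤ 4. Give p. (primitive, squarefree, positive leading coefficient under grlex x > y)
Degree: the shape is more complex than any degree-2 curve, so deg p = 3.
Matching integer coefficients to the picture gives p.

2*y^3 + x^2 + 3*x*y - 3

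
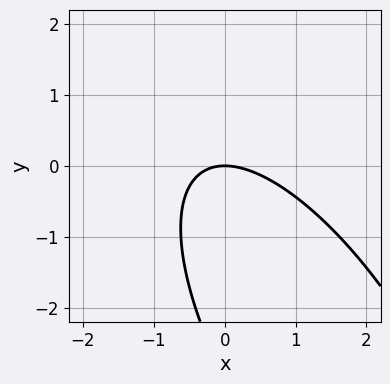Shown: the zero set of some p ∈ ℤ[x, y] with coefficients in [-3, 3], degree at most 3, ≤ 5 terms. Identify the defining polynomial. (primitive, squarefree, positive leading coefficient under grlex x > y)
2*x^2 + 2*x*y + y^2 + 3*y

1. The degree is 2 — a generic line meets the curve in up to 2 points.
2. Checking where it meets the axes: one y-axis crossing is at y = 0; one x-axis crossing is at x = 0.
3. Matching integer coefficients to the picture gives p.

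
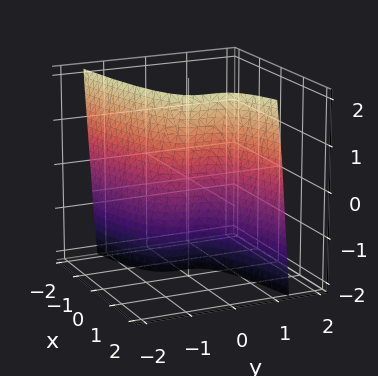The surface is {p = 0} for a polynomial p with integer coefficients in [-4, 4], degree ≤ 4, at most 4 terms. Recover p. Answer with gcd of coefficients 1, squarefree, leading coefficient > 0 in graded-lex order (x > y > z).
3*y^3 - 3*x + z + 1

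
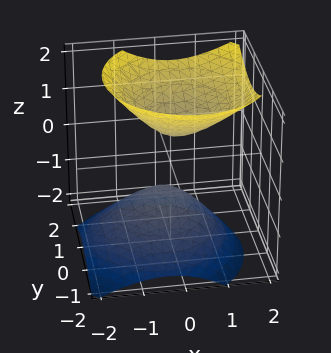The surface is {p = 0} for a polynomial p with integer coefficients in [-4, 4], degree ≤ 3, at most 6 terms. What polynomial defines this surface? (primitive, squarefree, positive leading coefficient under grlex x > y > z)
1. I count 2 distinct pieces.
2. Degree: the shape is more complex than any degree-1 surface, so deg p = 2.
3. Against the integer gridlines: no y-intercept at any integer in the box; no x-intercept at any integer in the box.
4. The integer polynomial consistent with all of this is the stated p.

2*x^2 - x*z + 2*y^2 - y*z - 2*z^2 + 1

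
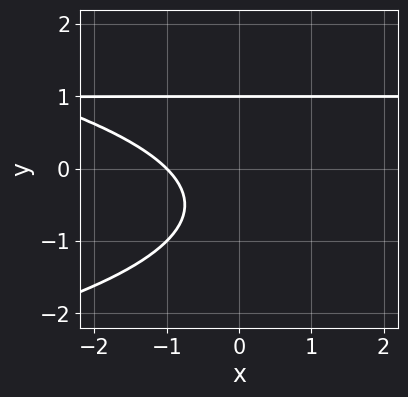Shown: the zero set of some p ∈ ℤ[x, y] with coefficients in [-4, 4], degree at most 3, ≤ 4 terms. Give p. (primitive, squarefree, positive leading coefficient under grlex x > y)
First, degree: a generic line meets the curve in up to 3 points, so deg p = 3.
Then, against the integer gridlines: one x-axis crossing is at x = -1; it crosses the y-axis at the gridline y = 1.
Finally, fitting integer coefficients to these (and the overall shape) gives p.

y^3 + x*y - x - 1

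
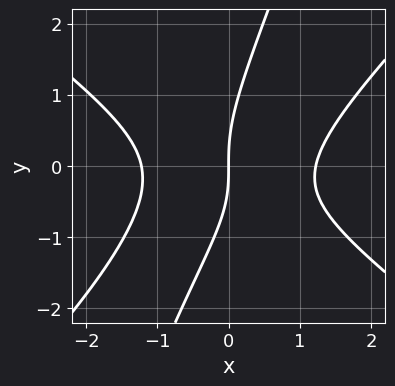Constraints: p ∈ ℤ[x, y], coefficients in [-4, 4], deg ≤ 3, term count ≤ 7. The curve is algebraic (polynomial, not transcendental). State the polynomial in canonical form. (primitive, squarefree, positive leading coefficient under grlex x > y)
(a) Degree: a generic line meets the curve in up to 3 points, so deg p = 3.
(b) From the axis intercepts and sections: it crosses the x-axis at the gridline x = 0; it crosses the y-axis at the gridline y = 0.
(c) The integer polynomial consistent with all of this is the stated p.

2*x^3 - 3*x*y^2 + y^3 - x*y - 3*x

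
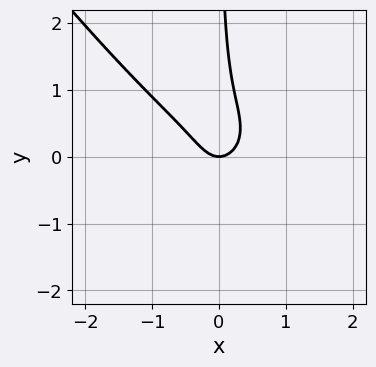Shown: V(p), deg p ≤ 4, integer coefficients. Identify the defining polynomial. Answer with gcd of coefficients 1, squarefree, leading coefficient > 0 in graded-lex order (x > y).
2*x^4 + x*y^3 + 3*x*y^2 + 2*x^2 - y

(a) Degree: no degree-3 curve has this shape, so deg p = 4.
(b) Checking where it meets the axes: it meets the y-axis at y = 0 (among the integer gridlines); it meets the x-axis at x = 0 (among the integer gridlines).
(c) These observations pin down the coefficients.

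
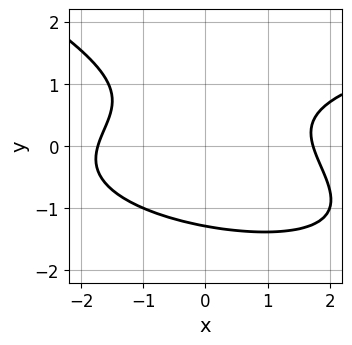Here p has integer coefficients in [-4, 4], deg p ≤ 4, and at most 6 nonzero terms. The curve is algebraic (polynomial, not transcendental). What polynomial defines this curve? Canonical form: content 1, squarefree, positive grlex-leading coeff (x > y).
1. Degree: the shape is more complex than any degree-2 curve, so deg p = 3.
2. The integer polynomial consistent with all of this is the stated p.

x*y^2 + 2*y^3 - x^2 - y + 3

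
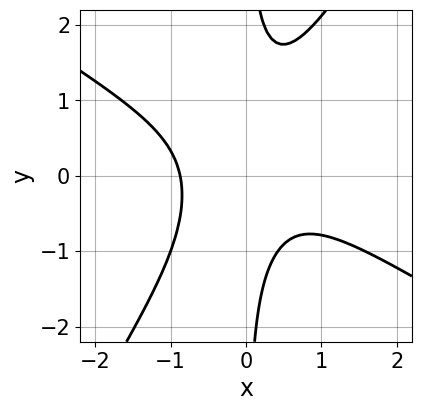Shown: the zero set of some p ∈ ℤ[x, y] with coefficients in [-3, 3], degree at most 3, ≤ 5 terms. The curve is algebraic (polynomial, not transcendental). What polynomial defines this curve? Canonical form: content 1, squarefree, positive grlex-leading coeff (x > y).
3*x^3 + 3*x^2*y - 3*x*y^2 + x*y + 2

Degree: the shape is more complex than any degree-2 curve, so deg p = 3.
Against the integer gridlines: no y-intercept at any integer in the box.
These observations pin down the coefficients.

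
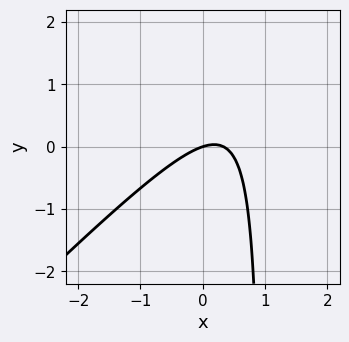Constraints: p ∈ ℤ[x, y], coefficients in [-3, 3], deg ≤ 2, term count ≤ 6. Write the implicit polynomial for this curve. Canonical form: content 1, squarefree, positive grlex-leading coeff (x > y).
3*x^2 - 3*x*y - x + 3*y

1. The degree is 2 — the shape is more complex than any degree-1 curve.
2. Checking where it meets the axes: one y-axis crossing is at y = 0; one x-axis crossing is at x = 0.
3. Together with the visible shape, these determine p as stated.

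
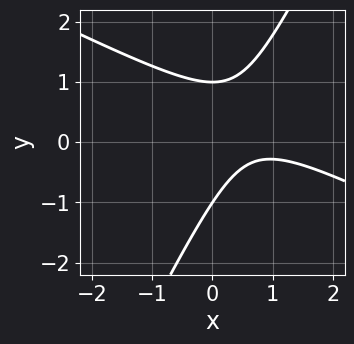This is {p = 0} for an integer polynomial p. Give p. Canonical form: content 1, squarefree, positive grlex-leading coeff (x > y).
2*x^2 + 3*x*y - 2*y^2 - 3*x + 2

(a) Degree: no degree-1 curve has this shape, so deg p = 2.
(b) Observable constraints: no x-intercept at any integer in the box; among the integer gridlines, it crosses the y-axis at y ∈ {-1, 1}.
(c) Together with the visible shape, these determine p as stated.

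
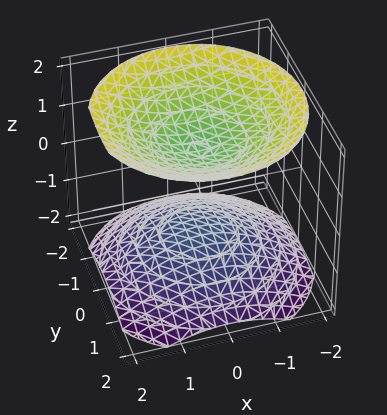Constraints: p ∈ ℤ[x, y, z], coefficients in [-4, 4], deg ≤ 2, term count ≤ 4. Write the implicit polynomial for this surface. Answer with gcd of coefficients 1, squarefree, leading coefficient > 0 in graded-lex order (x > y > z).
2*x^2 + 2*y^2 - 3*z^2 + 3

There are 2 components. They look like related sheets of one shape, so recover p as a whole.
deg p = 2. Two sheets facing apart; a quadric.
Symmetries: it's symmetric under z → −z, forcing even powers of z; the z-axis is an axis of rotation, so x and y enter only as x² + y².
Reading off the gridlines: among the integer gridlines, it crosses the z-axis at z ∈ {-1, 1}; no x-intercept at any integer in the box.
Solving for integer coefficients yields p as stated.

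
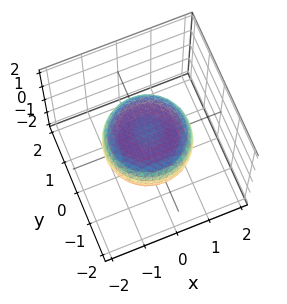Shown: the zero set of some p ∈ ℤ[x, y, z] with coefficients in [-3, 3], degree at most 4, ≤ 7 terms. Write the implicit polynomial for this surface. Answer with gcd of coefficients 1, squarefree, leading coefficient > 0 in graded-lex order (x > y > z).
x^4 + 2*x^2*y^2 + y^4 - x^2 - y^2 + 2*z^2 - 1

The degree is 4 — a generic line meets the surface in up to 4 points.
Symmetries: the surface is invariant under rotation about z: p = q(x² + y², z).
Checking where it meets the axes: a circular section at z = 0 has radius between 1 and 2.
Putting this together gives p.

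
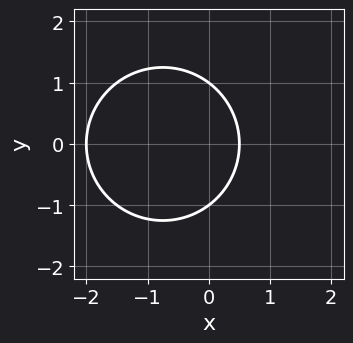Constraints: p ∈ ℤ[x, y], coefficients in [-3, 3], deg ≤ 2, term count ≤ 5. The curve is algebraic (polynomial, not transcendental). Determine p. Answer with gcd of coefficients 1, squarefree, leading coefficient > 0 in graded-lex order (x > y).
2*x^2 + 2*y^2 + 3*x - 2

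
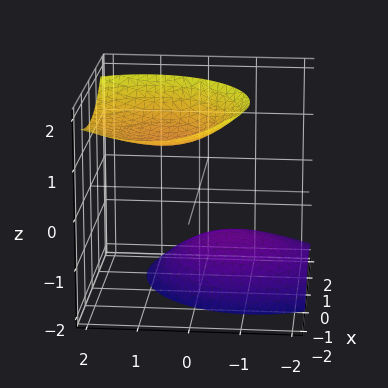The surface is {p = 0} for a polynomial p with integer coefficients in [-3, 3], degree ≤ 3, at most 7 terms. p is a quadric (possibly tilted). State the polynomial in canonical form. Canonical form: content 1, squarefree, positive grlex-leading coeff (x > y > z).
1. There are 2 components. They look like related sheets of one shape, so recover p as a whole.
2. Degree: the shape is more complex than any degree-1 surface, so deg p = 2.
3. Checking where it meets the axes: it misses every integer gridline on the y-axis; no x-intercept at any integer in the box.
4. The integer polynomial consistent with all of this is the stated p.

x^2 + x*z + y^2 - y*z - z^2 + 2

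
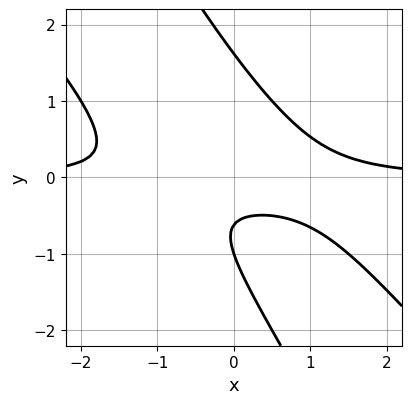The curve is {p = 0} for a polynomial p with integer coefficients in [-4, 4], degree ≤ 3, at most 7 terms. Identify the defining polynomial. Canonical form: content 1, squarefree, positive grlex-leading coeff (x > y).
2*x^2*y + 3*x*y^2 + y^3 - 2*y - 1

(a) Degree: the shape is more complex than any degree-2 curve, so deg p = 3.
(b) From the axis intercepts and sections: no x-intercept at any integer in the box; it crosses the y-axis at the gridline y = -1.
(c) Fitting integer coefficients to these (and the overall shape) gives p.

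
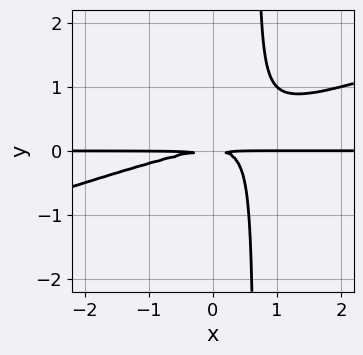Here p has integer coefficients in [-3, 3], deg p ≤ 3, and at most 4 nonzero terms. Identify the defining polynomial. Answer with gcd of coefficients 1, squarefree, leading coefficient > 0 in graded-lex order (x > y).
First, the degree is 3 — no degree-2 curve has this shape.
Then, checking where it meets the axes: the visible x-axis segment lies entirely on the curve.
Finally, fitting integer coefficients to these (and the overall shape) gives p.

x^2*y - 3*x*y^2 + 2*y^2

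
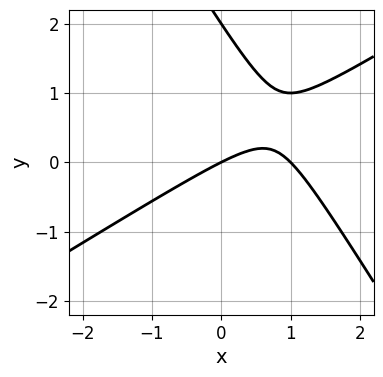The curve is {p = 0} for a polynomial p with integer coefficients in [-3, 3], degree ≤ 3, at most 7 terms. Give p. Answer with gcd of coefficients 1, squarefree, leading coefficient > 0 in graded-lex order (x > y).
First, degree: the shape is more complex than any degree-1 curve, so deg p = 2.
Then, checking where it meets the axes: the x-axis gridline crossings are at x ∈ {0, 1}; among the integer gridlines, it crosses the y-axis at y ∈ {0, 2}.
Finally, assembling these constraints gives the stated polynomial.

x^2 - x*y - y^2 - x + 2*y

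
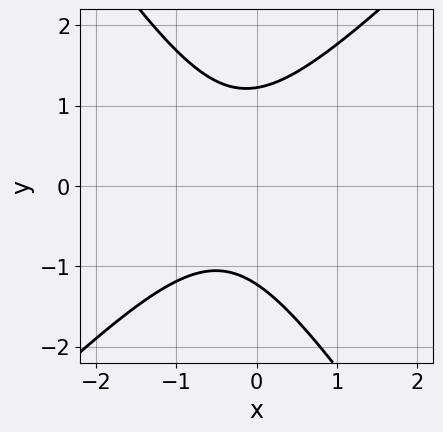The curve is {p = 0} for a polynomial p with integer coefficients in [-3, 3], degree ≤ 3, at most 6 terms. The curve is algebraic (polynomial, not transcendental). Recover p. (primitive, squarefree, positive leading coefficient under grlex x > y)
3*x^2 - x*y - 2*y^2 + 2*x + 3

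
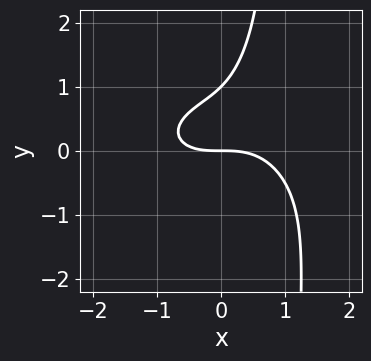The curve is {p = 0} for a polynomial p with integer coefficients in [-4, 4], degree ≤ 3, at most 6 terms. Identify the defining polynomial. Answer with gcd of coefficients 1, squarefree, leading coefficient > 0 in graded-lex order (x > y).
x^3 + 2*x*y^2 - 2*y^2 + 2*y

1. deg p = 3.
2. From the axis intercepts and sections: one x-axis crossing is at x = 0; the y-axis gridline crossings are at y ∈ {0, 1}.
3. Assembling these constraints gives the stated polynomial.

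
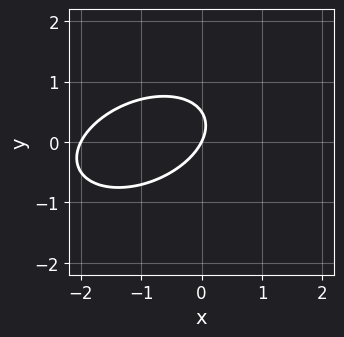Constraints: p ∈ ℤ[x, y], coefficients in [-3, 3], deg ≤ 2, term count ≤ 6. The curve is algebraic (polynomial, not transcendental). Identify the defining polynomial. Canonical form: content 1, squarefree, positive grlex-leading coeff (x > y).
First, deg p = 2. No degree-1 curve has this shape.
Next, reading off the gridlines: one y-axis crossing is at y = 0; the x-axis gridline crossings are at x ∈ {-2, 0}.
Finally, putting this together gives p.

x^2 - x*y + 2*y^2 + 2*x - y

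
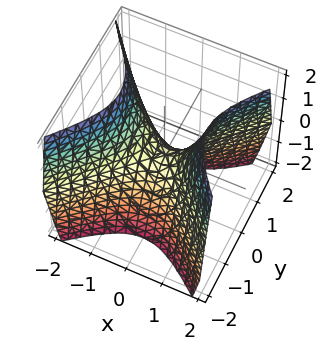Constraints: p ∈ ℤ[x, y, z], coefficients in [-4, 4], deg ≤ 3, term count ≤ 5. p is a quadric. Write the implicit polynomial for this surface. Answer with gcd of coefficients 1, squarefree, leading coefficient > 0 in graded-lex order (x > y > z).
deg p = 2. A hyperbolic paraboloid; a quadric.
Symmetries: it's symmetric under y → −y, forcing even powers of y; it's symmetric under x → −x, forcing even powers of x.
Reading off the gridlines: it crosses the y-axis at the gridline y = 0; it meets the x-axis at x = 0 (among the integer gridlines).
The integer polynomial consistent with all of this is the stated p.

3*x^2 - 3*y^2 - 2*z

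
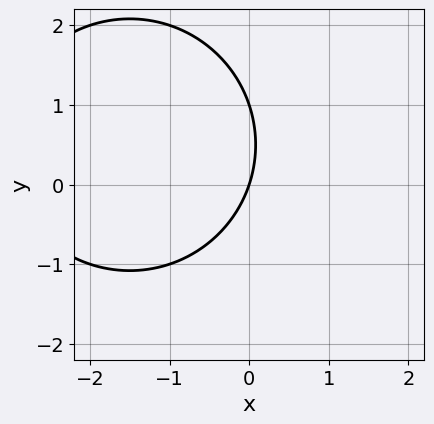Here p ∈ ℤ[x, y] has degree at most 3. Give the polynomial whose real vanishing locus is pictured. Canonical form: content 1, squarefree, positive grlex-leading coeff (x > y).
x^2 + y^2 + 3*x - y

1. deg p = 2. A generic line meets the curve in up to 2 points.
2. Observable constraints: one x-axis crossing is at x = 0; the y-axis gridline crossings are at y ∈ {0, 1}.
3. The integer polynomial consistent with all of this is the stated p.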